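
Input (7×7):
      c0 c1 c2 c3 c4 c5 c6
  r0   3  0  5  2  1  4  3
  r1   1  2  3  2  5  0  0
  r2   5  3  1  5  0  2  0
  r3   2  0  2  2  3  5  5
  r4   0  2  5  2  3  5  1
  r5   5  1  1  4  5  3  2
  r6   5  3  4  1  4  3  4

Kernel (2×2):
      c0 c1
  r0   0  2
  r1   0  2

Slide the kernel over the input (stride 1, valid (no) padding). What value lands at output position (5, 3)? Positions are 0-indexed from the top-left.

18

The receptive field on the input at this output position is [4 5 / 1 4]. Elementwise product with the kernel and sum: 5·2 + 4·2.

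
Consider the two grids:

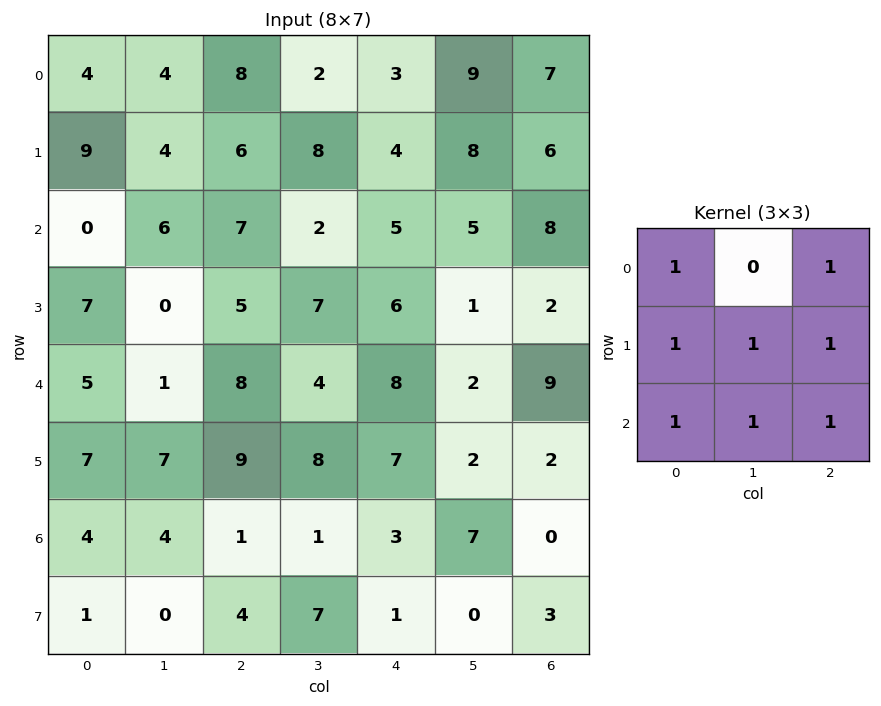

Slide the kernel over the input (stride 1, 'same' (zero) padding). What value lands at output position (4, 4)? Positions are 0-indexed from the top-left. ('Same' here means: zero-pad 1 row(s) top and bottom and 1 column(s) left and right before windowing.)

The receptive field on the zero-padded input at this output position is [7 6 1 / 4 8 2 / 8 7 2]. Elementwise product with the kernel and sum: 7·1 + 1·1 + 4·1 + 8·1 + 2·1 + 8·1 + 7·1 + 2·1.

39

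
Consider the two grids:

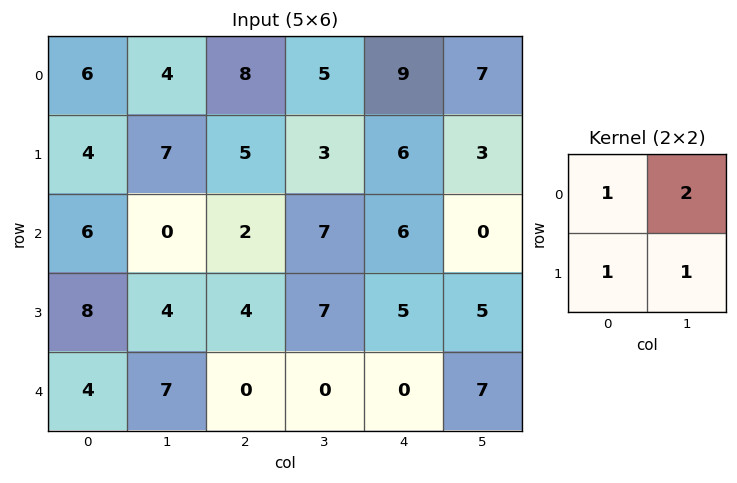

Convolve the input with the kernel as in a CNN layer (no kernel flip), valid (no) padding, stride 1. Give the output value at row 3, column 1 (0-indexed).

19

The receptive field on the input at this output position is [4 4 / 7 0]. Elementwise product with the kernel and sum: 4·1 + 4·2 + 7·1 + 0·1.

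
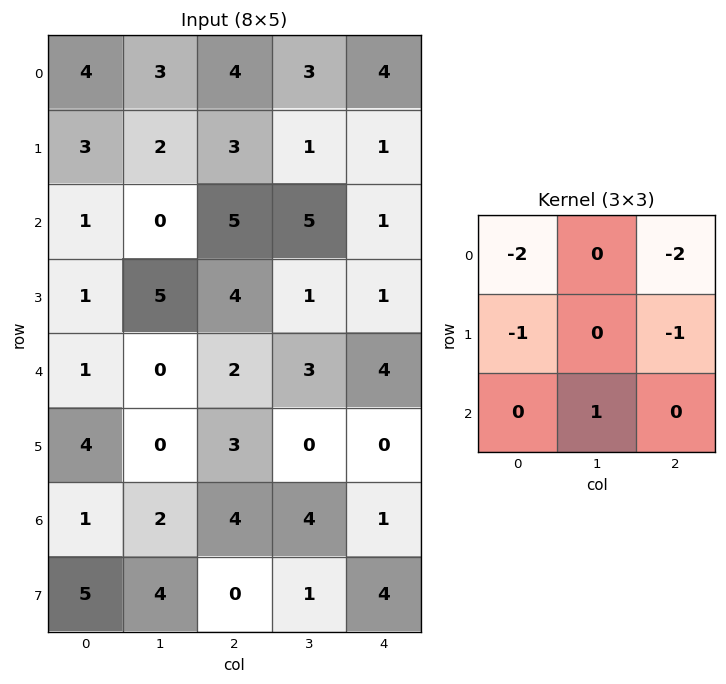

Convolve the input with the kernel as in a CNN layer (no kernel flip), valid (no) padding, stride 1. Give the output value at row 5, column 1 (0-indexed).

-6

The receptive field on the input at this output position is [0 3 0 / 2 4 4 / 4 0 1]. Elementwise product with the kernel and sum: 0·-2 + 0·-2 + 2·-1 + 4·-1 + 0·1.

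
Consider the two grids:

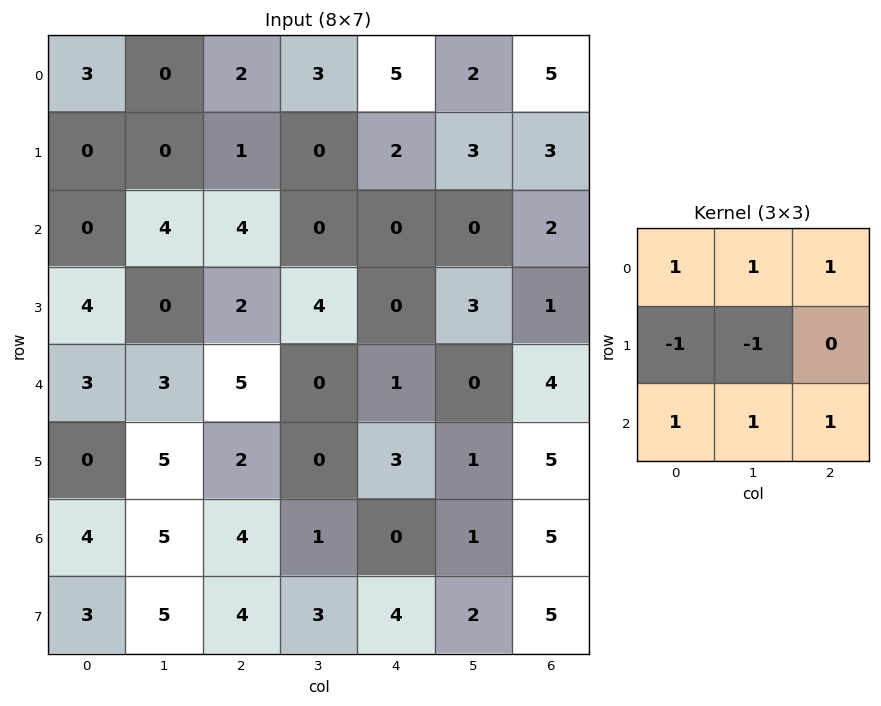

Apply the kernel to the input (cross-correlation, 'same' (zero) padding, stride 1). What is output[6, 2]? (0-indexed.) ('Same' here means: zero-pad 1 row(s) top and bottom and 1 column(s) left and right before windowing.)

10

The receptive field on the zero-padded input at this output position is [5 2 0 / 5 4 1 / 5 4 3]. Elementwise product with the kernel and sum: 5·1 + 2·1 + 0·1 + 5·-1 + 4·-1 + 5·1 + 4·1 + 3·1.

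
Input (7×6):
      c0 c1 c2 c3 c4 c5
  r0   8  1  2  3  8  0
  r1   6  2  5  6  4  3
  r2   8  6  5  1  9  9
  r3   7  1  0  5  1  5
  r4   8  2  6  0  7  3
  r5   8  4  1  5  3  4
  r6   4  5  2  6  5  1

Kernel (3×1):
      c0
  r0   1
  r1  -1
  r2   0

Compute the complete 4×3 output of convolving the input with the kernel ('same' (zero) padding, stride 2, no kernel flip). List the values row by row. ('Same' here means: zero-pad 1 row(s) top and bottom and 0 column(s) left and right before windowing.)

Output[0,0]: The receptive field on the zero-padded input at this output position is [0 / 8 / 6]. Elementwise product with the kernel and sum: 0·1 + 8·-1.
Output[0,1]: The receptive field on the zero-padded input at this output position is [0 / 2 / 5]. Elementwise product with the kernel and sum: 0·1 + 2·-1.

-8 -2 -8
-2 0 -5
-1 -6 -6
4 -1 -2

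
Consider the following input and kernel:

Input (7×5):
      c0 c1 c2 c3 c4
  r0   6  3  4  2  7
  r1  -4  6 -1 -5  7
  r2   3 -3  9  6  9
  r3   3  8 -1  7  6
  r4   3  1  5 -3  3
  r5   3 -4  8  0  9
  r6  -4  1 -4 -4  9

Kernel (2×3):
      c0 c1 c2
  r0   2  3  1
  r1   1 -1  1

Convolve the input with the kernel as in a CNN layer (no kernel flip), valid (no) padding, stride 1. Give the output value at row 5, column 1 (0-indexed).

The receptive field on the input at this output position is [-4 8 0 / 1 -4 -4]. Elementwise product with the kernel and sum: -4·2 + 8·3 + 0·1 + 1·1 + -4·-1 + -4·1.

17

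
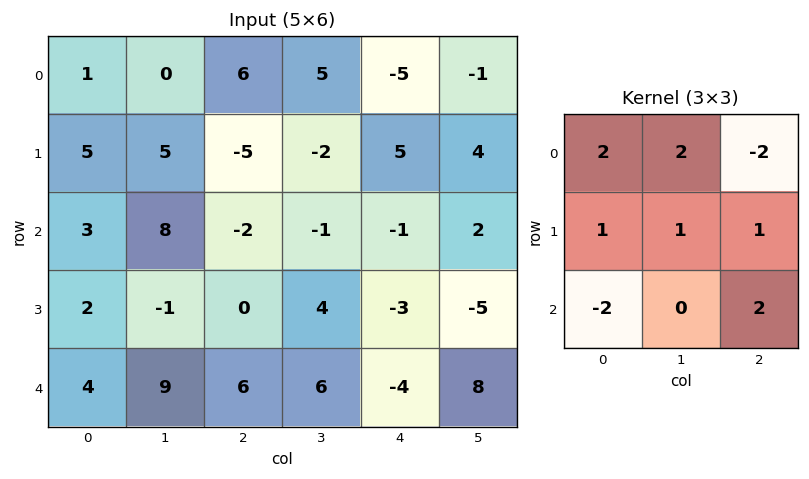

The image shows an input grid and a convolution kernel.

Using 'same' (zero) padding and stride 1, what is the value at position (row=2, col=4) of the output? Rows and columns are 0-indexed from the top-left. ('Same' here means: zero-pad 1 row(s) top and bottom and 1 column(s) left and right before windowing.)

The receptive field on the zero-padded input at this output position is [-2 5 4 / -1 -1 2 / 4 -3 -5]. Elementwise product with the kernel and sum: -2·2 + 5·2 + 4·-2 + -1·1 + -1·1 + 2·1 + 4·-2 + -5·2.

-20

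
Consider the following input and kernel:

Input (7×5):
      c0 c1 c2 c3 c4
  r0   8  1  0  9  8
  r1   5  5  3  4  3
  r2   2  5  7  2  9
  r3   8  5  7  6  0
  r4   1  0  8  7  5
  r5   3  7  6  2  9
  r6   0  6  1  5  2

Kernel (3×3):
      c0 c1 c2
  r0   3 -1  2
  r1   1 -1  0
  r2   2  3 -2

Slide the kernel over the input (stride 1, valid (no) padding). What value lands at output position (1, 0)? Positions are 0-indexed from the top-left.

30

The receptive field on the input at this output position is [5 5 3 / 2 5 7 / 8 5 7]. Elementwise product with the kernel and sum: 5·3 + 5·-1 + 3·2 + 2·1 + 5·-1 + 8·2 + 5·3 + 7·-2.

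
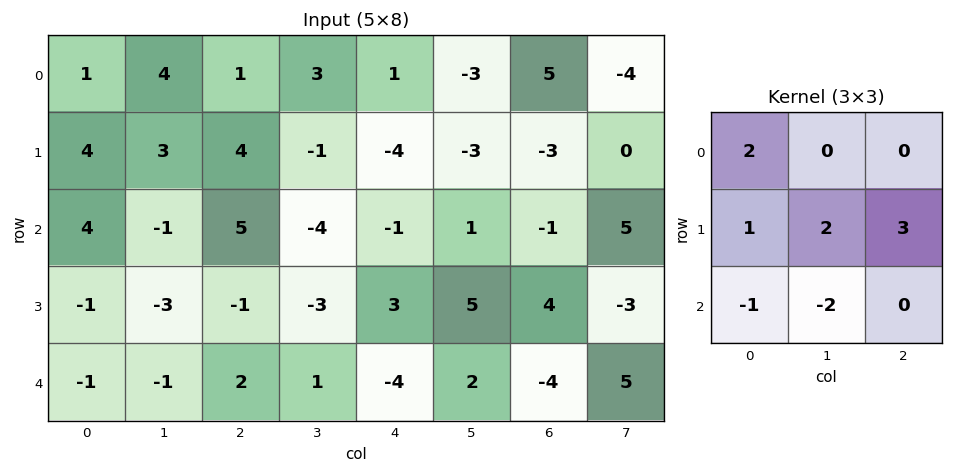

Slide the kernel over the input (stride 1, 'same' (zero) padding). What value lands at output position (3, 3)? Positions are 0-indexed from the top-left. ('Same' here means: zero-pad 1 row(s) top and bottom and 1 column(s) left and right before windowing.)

8

The receptive field on the zero-padded input at this output position is [5 -4 -1 / -1 -3 3 / 2 1 -4]. Elementwise product with the kernel and sum: 5·2 + -1·1 + -3·2 + 3·3 + 2·-1 + 1·-2.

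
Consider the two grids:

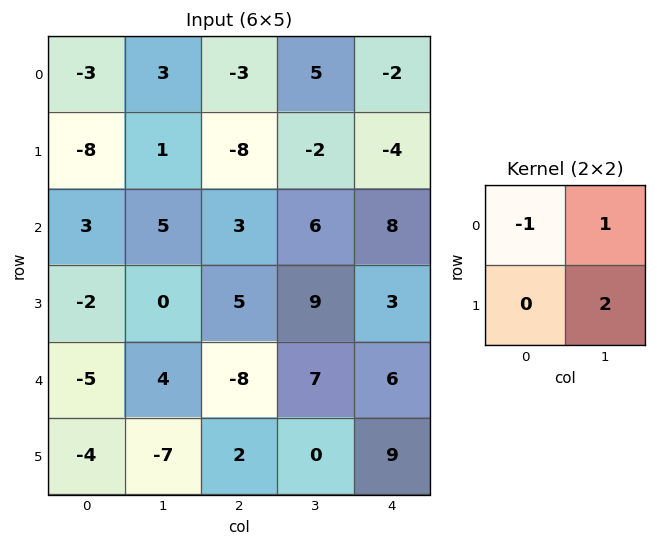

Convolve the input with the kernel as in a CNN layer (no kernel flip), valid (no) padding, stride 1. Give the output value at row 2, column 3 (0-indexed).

8

The receptive field on the input at this output position is [6 8 / 9 3]. Elementwise product with the kernel and sum: 6·-1 + 8·1 + 3·2.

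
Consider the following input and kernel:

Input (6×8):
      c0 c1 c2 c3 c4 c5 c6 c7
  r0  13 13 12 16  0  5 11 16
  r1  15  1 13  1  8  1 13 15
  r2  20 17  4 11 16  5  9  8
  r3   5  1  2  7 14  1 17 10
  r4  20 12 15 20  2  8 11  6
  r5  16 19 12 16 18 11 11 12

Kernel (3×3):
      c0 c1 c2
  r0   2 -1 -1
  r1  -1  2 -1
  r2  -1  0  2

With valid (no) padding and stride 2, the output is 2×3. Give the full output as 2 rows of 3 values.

Output[0,0]: The receptive field on the input at this output position is [13 13 12 / 15 1 13 / 20 17 4]. Elementwise product with the kernel and sum: 13·2 + 13·-1 + 12·-1 + 15·-1 + 1·2 + 13·-1 + 20·-1 + 4·2.

-37 17 -33
24 -32 9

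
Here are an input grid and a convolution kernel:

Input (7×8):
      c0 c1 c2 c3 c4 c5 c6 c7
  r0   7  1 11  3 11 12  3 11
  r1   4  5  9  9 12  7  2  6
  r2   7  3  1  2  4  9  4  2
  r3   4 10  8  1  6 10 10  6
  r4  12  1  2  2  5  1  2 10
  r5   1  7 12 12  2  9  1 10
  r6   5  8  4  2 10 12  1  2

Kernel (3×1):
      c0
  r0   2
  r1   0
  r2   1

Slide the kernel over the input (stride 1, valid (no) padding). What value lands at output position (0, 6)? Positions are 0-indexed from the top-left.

The receptive field on the input at this output position is [3 / 2 / 4]. Elementwise product with the kernel and sum: 3·2 + 4·1.

10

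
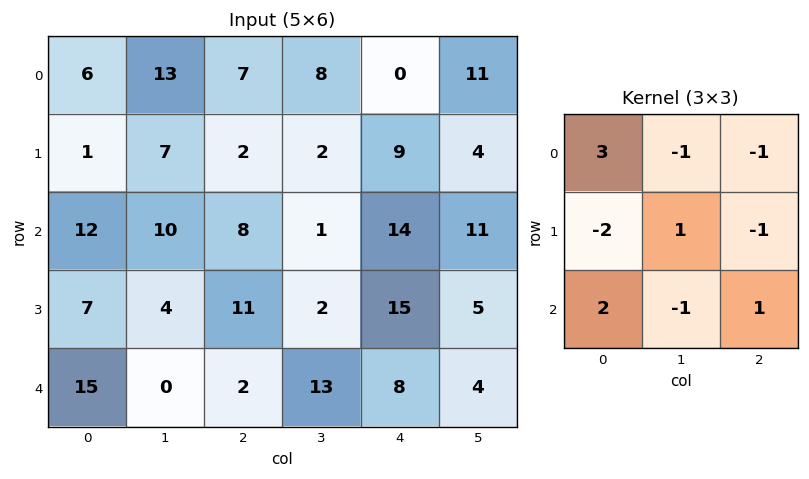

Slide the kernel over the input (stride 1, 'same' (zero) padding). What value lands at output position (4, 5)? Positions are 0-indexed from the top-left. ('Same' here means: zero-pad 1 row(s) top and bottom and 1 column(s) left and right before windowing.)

The receptive field on the zero-padded input at this output position is [15 5 0 / 8 4 0 / 0 0 0]. Elementwise product with the kernel and sum: 15·3 + 5·-1 + 0·-1 + 8·-2 + 4·1 + 0·-1 + 0·2 + 0·-1 + 0·1.

28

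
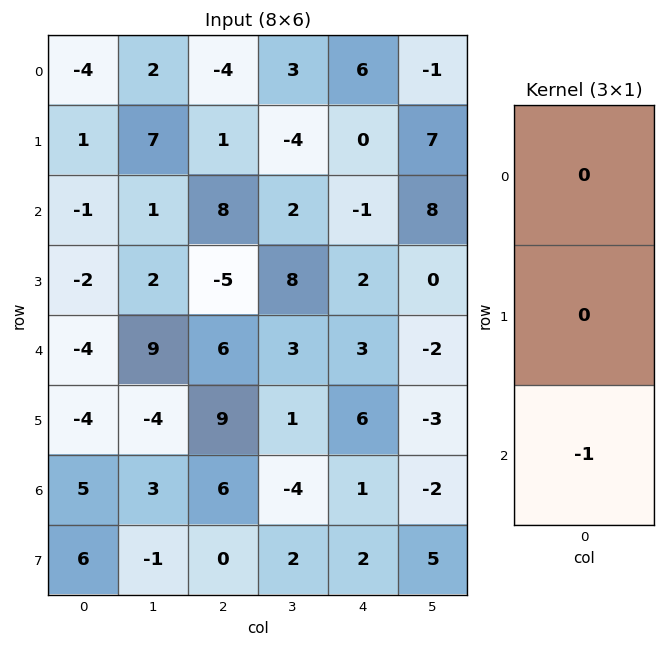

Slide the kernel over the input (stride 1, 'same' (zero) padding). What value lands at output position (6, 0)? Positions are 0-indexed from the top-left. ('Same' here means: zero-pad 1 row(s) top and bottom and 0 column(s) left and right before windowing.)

The receptive field on the zero-padded input at this output position is [-4 / 5 / 6]. Elementwise product with the kernel and sum: 6·-1.

-6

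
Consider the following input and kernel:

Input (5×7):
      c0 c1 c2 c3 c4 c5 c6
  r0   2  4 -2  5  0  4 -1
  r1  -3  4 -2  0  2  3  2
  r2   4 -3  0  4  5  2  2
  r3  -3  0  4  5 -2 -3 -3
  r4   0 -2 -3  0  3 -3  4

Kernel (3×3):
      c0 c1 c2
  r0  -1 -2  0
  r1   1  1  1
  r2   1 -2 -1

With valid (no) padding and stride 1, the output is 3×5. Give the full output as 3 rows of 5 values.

-1 -5 -21 -8 -2
-11 -12 7 19 8
10 16 -7 -17 -12

Output[0,0]: The receptive field on the input at this output position is [2 4 -2 / -3 4 -2 / 4 -3 0]. Elementwise product with the kernel and sum: 2·-1 + 4·-2 + -3·1 + 4·1 + -2·1 + 4·1 + -3·-2 + 0·-1.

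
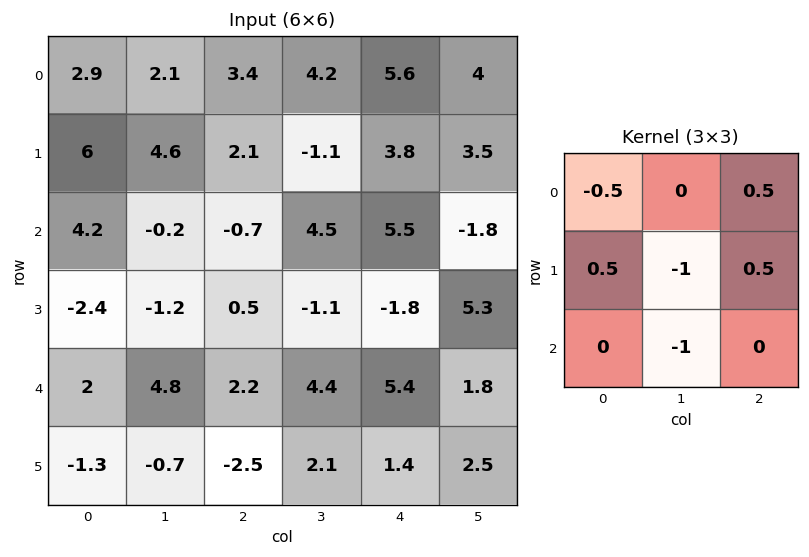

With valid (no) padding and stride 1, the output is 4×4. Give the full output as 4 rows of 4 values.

-0.1 1.4 0.65 -8.2
1.2 -0.5 -0.15 -0.05
-7 -1.5 -0.85 -4.65
-0.55 4.95 -3.85 -0.5

Output[0,0]: The receptive field on the input at this output position is [2.9 2.1 3.4 / 6 4.6 2.1 / 4.2 -0.2 -0.7]. Elementwise product with the kernel and sum: 2.9·-0.5 + 3.4·0.5 + 6·0.5 + 4.6·-1 + 2.1·0.5 + -0.2·-1.
Output[0,1]: The receptive field on the input at this output position is [2.1 3.4 4.2 / 4.6 2.1 -1.1 / -0.2 -0.7 4.5]. Elementwise product with the kernel and sum: 2.1·-0.5 + 4.2·0.5 + 4.6·0.5 + 2.1·-1 + -1.1·0.5 + -0.7·-1.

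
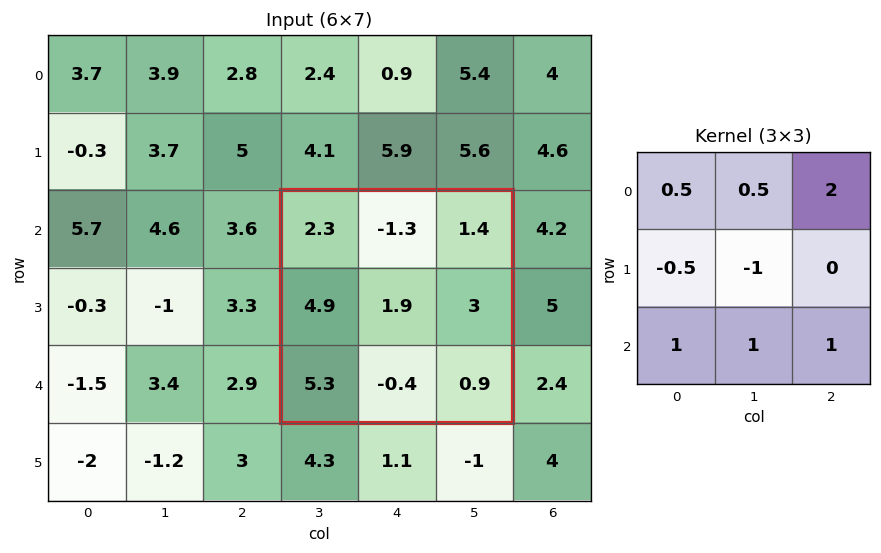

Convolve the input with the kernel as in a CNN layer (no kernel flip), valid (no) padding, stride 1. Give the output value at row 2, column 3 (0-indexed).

4.75

The receptive field on the input at this output position is [2.3 -1.3 1.4 / 4.9 1.9 3 / 5.3 -0.4 0.9]. Elementwise product with the kernel and sum: 2.3·0.5 + -1.3·0.5 + 1.4·2 + 4.9·-0.5 + 1.9·-1 + 5.3·1 + -0.4·1 + 0.9·1.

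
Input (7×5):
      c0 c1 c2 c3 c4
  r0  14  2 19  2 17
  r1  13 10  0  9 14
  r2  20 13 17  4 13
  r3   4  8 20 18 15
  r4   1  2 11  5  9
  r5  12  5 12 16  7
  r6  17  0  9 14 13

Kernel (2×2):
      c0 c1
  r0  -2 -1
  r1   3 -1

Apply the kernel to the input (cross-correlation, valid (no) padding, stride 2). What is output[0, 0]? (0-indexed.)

The receptive field on the input at this output position is [14 2 / 13 10]. Elementwise product with the kernel and sum: 14·-2 + 2·-1 + 13·3 + 10·-1.

-1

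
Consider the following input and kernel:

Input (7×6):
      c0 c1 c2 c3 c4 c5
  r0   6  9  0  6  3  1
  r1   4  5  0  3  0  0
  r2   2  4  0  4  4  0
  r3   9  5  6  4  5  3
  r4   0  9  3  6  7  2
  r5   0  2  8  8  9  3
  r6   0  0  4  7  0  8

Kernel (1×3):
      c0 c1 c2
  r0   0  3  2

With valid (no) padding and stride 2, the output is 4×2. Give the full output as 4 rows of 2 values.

Output[0,0]: The receptive field on the input at this output position is [6 9 0]. Elementwise product with the kernel and sum: 9·3 + 0·2.

27 24
12 20
33 32
8 21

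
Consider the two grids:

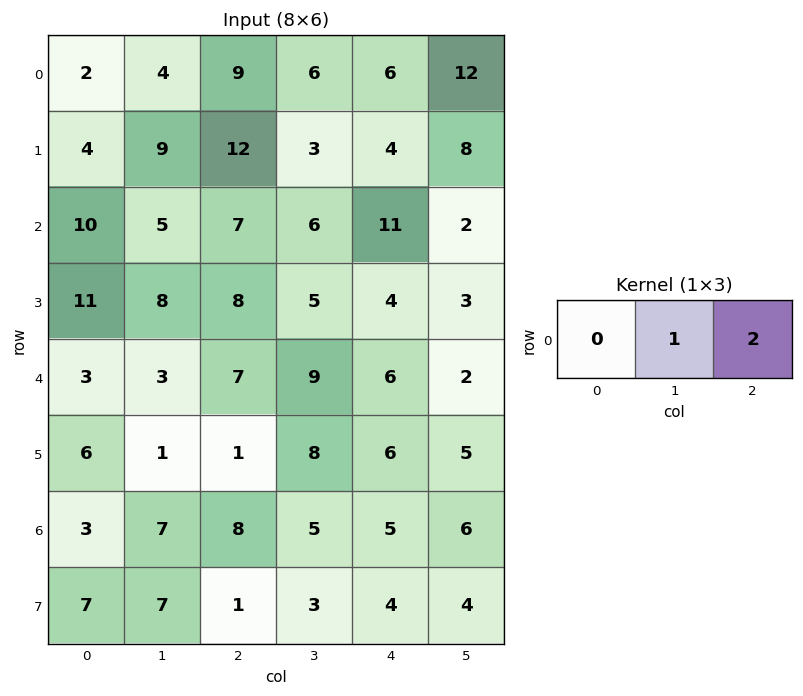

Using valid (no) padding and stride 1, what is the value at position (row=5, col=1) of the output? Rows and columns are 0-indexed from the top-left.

17

The receptive field on the input at this output position is [1 1 8]. Elementwise product with the kernel and sum: 1·1 + 8·2.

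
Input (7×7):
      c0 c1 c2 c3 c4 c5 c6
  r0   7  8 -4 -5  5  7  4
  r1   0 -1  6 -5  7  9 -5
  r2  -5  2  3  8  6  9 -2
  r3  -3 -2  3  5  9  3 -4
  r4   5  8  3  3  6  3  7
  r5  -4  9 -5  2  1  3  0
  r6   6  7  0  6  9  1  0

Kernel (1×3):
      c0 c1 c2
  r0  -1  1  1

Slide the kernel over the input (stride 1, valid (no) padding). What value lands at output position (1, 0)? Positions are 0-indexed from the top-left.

5

The receptive field on the input at this output position is [0 -1 6]. Elementwise product with the kernel and sum: 0·-1 + -1·1 + 6·1.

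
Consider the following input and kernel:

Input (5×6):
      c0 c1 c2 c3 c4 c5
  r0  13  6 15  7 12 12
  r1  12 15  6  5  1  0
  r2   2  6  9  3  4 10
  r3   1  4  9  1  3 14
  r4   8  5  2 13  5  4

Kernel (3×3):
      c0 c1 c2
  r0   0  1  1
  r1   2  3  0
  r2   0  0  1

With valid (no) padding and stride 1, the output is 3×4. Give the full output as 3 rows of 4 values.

Output[0,0]: The receptive field on the input at this output position is [13 6 15 / 12 15 6 / 2 6 9]. Elementwise product with the kernel and sum: 6·1 + 15·1 + 12·2 + 15·3 + 9·1.

99 73 50 47
52 51 36 33
31 60 33 29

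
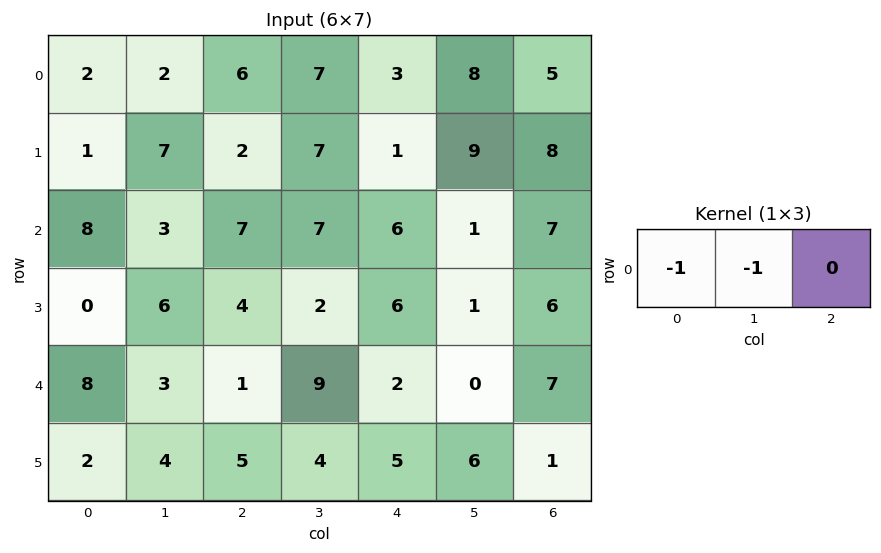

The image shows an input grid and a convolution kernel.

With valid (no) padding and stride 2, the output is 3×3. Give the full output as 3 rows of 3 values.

-4 -13 -11
-11 -14 -7
-11 -10 -2

Output[0,0]: The receptive field on the input at this output position is [2 2 6]. Elementwise product with the kernel and sum: 2·-1 + 2·-1.
Output[0,1]: The receptive field on the input at this output position is [6 7 3]. Elementwise product with the kernel and sum: 6·-1 + 7·-1.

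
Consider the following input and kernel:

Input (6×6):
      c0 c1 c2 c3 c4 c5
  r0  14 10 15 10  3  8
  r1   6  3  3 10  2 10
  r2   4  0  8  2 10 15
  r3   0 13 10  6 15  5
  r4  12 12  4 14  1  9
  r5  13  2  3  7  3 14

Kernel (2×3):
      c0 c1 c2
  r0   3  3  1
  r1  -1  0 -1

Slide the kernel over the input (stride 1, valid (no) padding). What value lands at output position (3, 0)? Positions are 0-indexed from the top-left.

33

The receptive field on the input at this output position is [0 13 10 / 12 12 4]. Elementwise product with the kernel and sum: 0·3 + 13·3 + 10·1 + 12·-1 + 4·-1.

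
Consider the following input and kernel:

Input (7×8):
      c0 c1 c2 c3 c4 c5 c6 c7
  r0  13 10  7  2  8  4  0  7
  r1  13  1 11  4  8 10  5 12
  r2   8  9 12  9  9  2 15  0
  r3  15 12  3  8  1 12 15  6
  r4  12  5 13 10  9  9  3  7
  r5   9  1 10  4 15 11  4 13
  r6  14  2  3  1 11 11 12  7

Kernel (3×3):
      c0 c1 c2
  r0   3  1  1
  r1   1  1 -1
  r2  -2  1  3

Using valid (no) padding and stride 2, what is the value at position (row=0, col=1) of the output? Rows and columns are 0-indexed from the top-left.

The receptive field on the input at this output position is [7 2 8 / 11 4 8 / 12 9 9]. Elementwise product with the kernel and sum: 7·3 + 2·1 + 8·1 + 11·1 + 4·1 + 8·-1 + 12·-2 + 9·1 + 9·3.

50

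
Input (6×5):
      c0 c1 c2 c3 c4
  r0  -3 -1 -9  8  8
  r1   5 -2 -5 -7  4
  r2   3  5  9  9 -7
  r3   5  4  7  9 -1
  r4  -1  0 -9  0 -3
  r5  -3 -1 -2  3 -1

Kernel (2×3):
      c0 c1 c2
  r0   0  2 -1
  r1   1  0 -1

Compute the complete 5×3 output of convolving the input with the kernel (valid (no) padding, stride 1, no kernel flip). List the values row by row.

Output[0,0]: The receptive field on the input at this output position is [-3 -1 -9 / 5 -2 -5]. Elementwise product with the kernel and sum: -1·2 + -9·-1 + 5·1 + -5·-1.
Output[0,1]: The receptive field on the input at this output position is [-1 -9 8 / -2 -5 -7]. Elementwise product with the kernel and sum: -9·2 + 8·-1 + -2·1 + -7·-1.

17 -21 -1
-5 -7 -2
-1 4 33
9 5 13
8 -22 2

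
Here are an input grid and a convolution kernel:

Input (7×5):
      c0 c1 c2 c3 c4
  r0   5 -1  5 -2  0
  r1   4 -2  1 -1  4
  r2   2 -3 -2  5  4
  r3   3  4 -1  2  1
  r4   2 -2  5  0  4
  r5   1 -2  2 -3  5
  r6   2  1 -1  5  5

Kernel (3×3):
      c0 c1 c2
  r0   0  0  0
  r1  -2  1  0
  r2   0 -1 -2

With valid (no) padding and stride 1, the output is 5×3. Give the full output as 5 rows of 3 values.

Output[0,0]: The receptive field on the input at this output position is [5 -1 5 / 4 -2 1 / 2 -3 -2]. Elementwise product with the kernel and sum: 4·-2 + -2·1 + -3·-1 + -2·-2.
Output[0,1]: The receptive field on the input at this output position is [-1 5 -2 / -2 1 -1 / -3 -2 5]. Elementwise product with the kernel and sum: -2·-2 + 1·1 + -2·-1 + 5·-2.

-3 -3 -16
-9 1 5
-10 -14 -4
-8 13 -17
-3 -3 -22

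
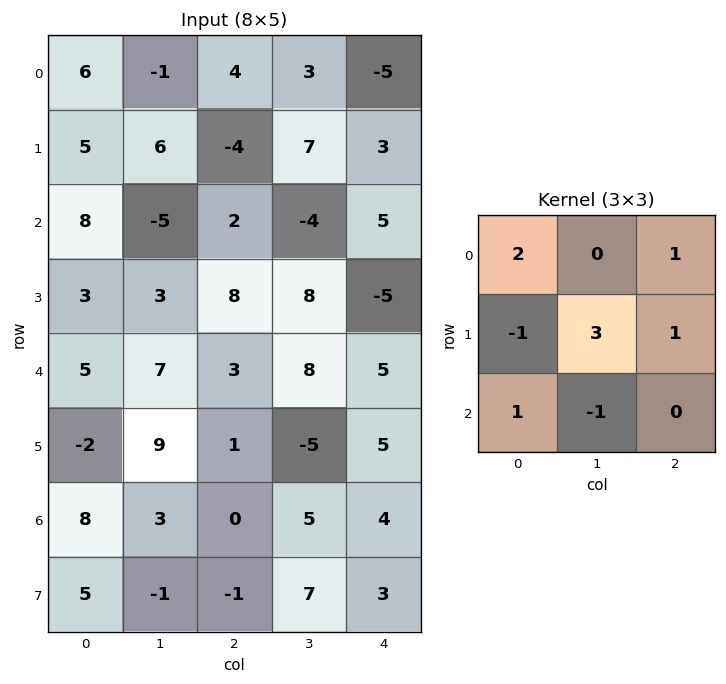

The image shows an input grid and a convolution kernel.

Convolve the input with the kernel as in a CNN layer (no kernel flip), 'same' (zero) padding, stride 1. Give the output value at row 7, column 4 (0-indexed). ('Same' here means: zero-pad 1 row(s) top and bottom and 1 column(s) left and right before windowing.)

12

The receptive field on the zero-padded input at this output position is [5 4 0 / 7 3 0 / 0 0 0]. Elementwise product with the kernel and sum: 5·2 + 0·1 + 7·-1 + 3·3 + 0·1 + 0·1 + 0·-1.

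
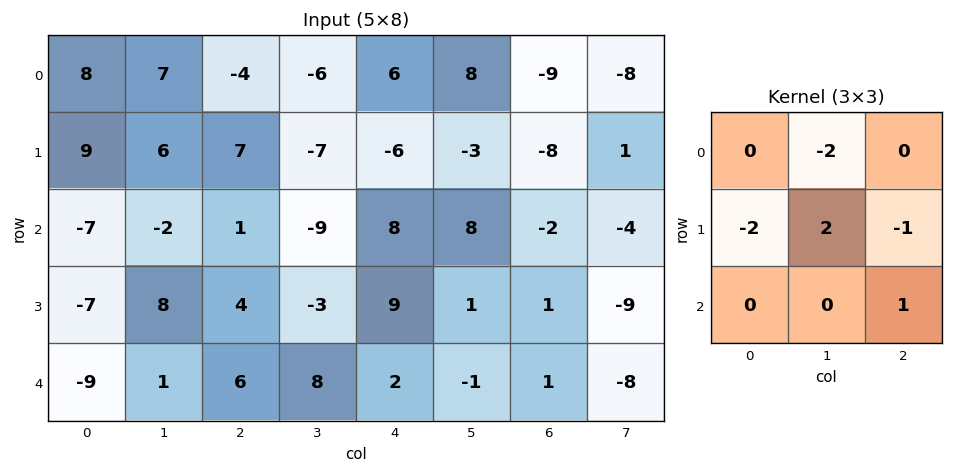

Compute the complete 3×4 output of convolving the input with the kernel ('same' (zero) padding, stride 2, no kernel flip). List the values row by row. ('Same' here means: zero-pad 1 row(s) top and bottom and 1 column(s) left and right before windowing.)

Output[0,0]: The receptive field on the zero-padded input at this output position is [0 0 0 / 0 8 7 / 0 9 6]. Elementwise product with the kernel and sum: 0·-2 + 0·-2 + 8·2 + 7·-1 + 6·1.
Output[0,1]: The receptive field on the zero-padded input at this output position is [0 0 0 / 7 -4 -6 / 6 7 -7]. Elementwise product with the kernel and sum: 0·-2 + 7·-2 + -4·2 + -6·-1 + -7·1.

15 -23 13 -25
-22 -2 39 -9
-5 -6 -29 10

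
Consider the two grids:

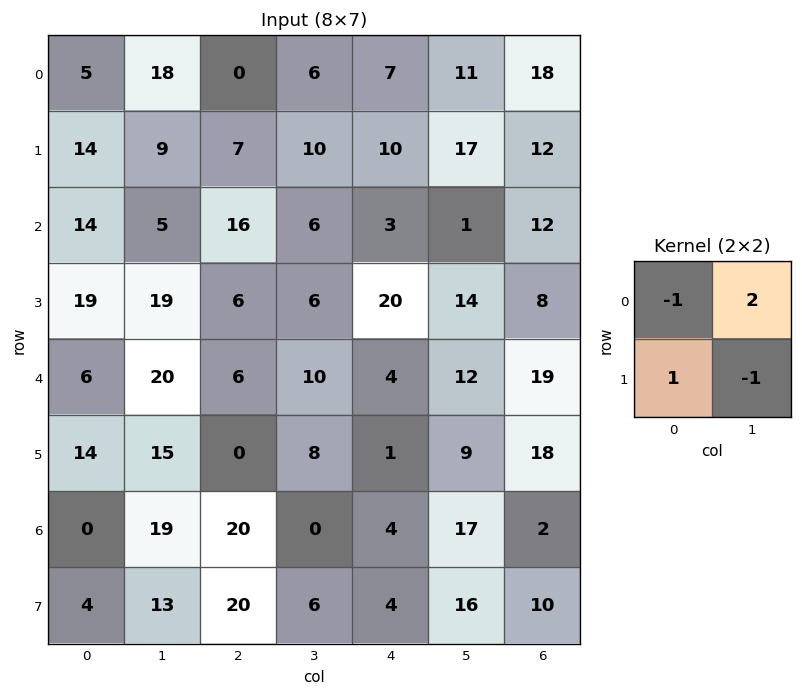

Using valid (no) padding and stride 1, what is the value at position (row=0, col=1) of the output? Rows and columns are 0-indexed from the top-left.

-16

The receptive field on the input at this output position is [18 0 / 9 7]. Elementwise product with the kernel and sum: 18·-1 + 0·2 + 9·1 + 7·-1.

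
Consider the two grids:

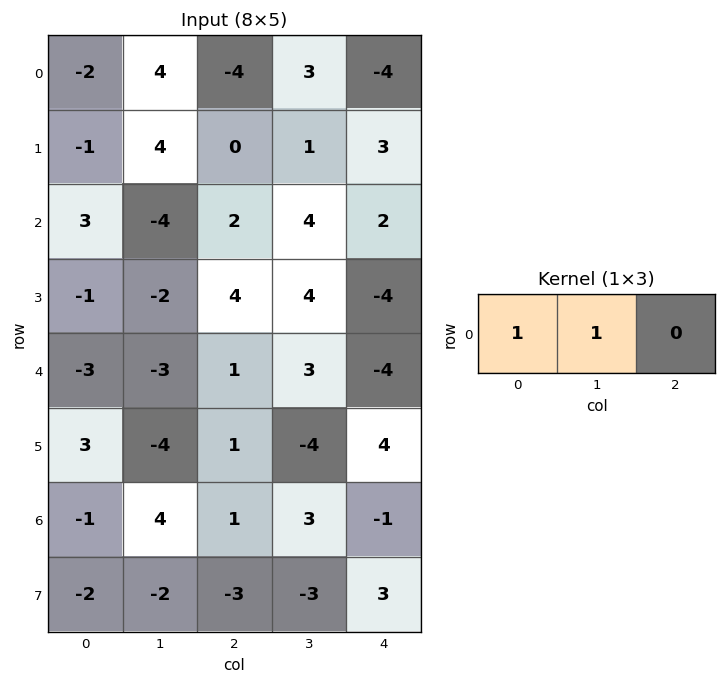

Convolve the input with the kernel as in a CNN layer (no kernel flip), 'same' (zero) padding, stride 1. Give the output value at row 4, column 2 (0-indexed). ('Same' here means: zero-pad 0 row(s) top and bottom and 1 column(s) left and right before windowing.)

-2

The receptive field on the zero-padded input at this output position is [-3 1 3]. Elementwise product with the kernel and sum: -3·1 + 1·1.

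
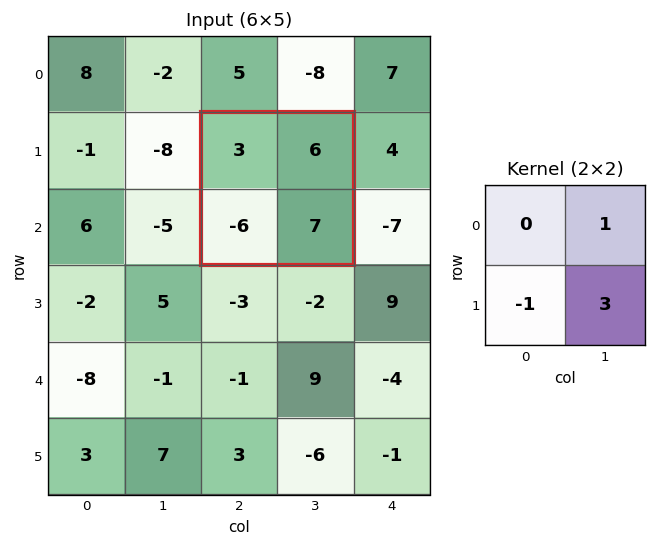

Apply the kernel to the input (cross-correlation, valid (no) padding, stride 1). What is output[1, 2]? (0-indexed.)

The receptive field on the input at this output position is [3 6 / -6 7]. Elementwise product with the kernel and sum: 6·1 + -6·-1 + 7·3.

33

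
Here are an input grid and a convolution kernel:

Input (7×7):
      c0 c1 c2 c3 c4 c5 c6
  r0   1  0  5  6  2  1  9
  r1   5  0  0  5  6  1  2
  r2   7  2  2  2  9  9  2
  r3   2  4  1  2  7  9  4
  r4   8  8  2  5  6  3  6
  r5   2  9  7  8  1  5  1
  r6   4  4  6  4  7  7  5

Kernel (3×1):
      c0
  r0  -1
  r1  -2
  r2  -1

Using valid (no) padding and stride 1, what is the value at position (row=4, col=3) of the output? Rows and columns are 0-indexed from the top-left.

The receptive field on the input at this output position is [5 / 8 / 4]. Elementwise product with the kernel and sum: 5·-1 + 8·-2 + 4·-1.

-25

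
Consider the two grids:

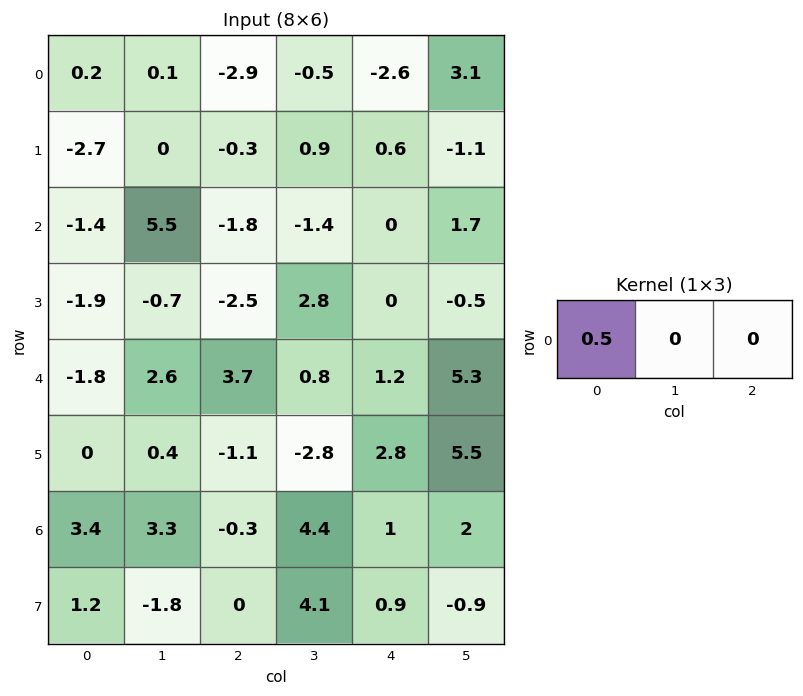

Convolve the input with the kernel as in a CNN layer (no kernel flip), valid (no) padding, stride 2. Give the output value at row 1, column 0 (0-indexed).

-0.7

The receptive field on the input at this output position is [-1.4 5.5 -1.8]. Elementwise product with the kernel and sum: -1.4·0.5.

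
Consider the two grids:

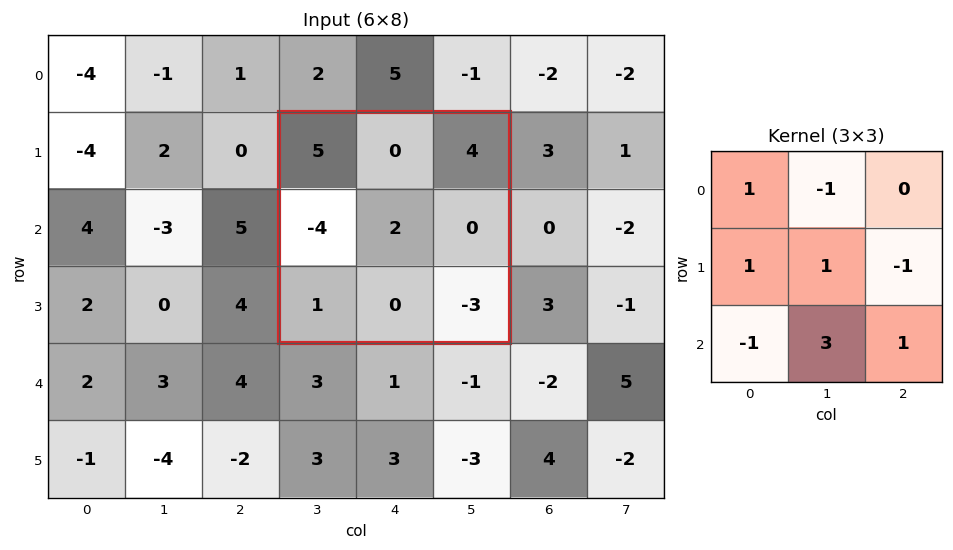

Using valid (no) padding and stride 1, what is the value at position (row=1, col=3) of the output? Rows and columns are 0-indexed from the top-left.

The receptive field on the input at this output position is [5 0 4 / -4 2 0 / 1 0 -3]. Elementwise product with the kernel and sum: 5·1 + 0·-1 + -4·1 + 2·1 + 0·-1 + 1·-1 + 0·3 + -3·1.

-1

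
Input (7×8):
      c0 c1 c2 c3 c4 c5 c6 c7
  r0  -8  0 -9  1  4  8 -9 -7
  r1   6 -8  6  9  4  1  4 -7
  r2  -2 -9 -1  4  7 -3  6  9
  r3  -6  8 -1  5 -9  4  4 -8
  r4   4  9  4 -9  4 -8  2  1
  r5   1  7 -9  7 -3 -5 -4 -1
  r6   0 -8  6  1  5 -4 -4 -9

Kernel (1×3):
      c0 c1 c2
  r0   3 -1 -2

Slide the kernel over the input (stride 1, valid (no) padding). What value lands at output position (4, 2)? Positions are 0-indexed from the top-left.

The receptive field on the input at this output position is [4 -9 4]. Elementwise product with the kernel and sum: 4·3 + -9·-1 + 4·-2.

13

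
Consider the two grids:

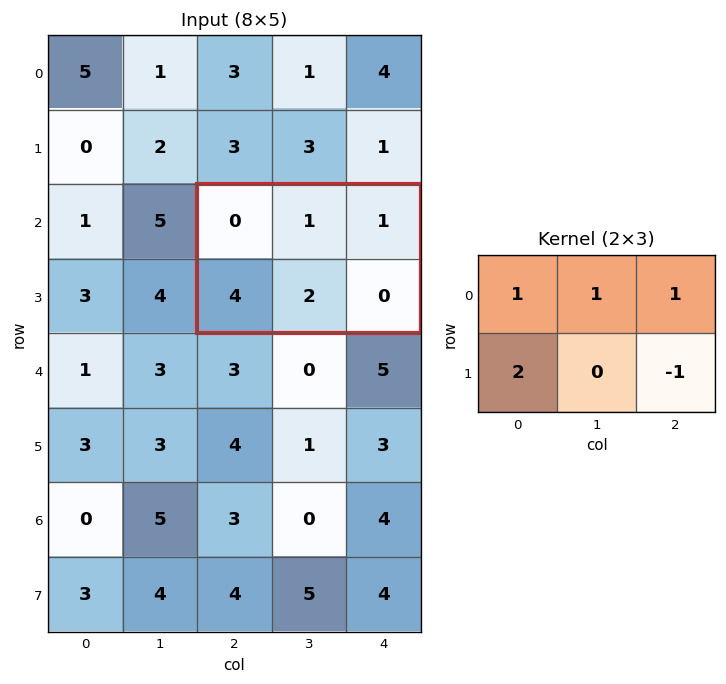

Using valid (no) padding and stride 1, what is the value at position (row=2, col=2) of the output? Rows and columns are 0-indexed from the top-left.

10

The receptive field on the input at this output position is [0 1 1 / 4 2 0]. Elementwise product with the kernel and sum: 0·1 + 1·1 + 1·1 + 4·2 + 0·-1.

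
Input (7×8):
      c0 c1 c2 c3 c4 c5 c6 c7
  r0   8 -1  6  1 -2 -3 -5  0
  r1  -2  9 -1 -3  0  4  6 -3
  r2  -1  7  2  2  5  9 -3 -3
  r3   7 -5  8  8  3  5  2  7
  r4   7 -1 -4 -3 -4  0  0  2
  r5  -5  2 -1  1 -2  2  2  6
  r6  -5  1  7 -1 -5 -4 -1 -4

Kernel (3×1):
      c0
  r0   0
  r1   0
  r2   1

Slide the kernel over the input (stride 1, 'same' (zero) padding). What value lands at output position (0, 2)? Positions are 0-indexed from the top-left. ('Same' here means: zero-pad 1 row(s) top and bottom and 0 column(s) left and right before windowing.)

The receptive field on the zero-padded input at this output position is [0 / 6 / -1]. Elementwise product with the kernel and sum: -1·1.

-1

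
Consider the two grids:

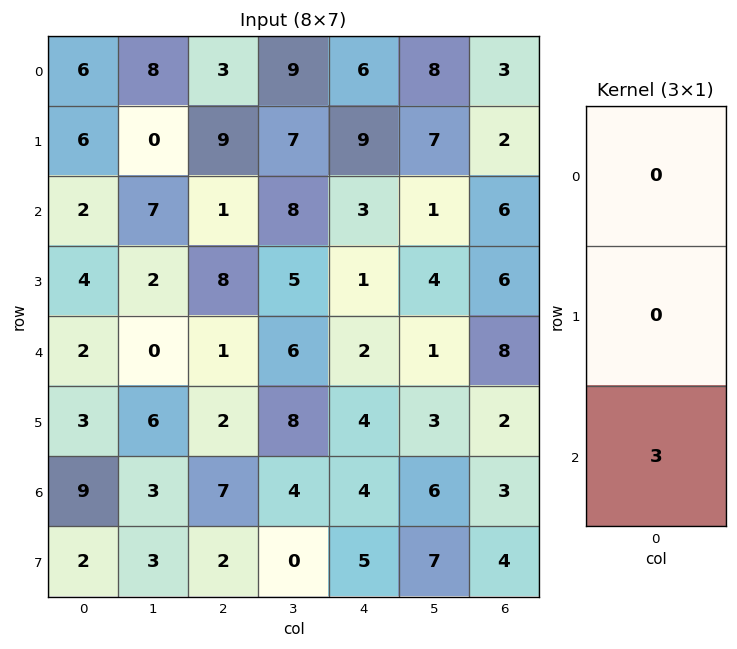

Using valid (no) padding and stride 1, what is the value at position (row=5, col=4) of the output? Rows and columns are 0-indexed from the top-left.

The receptive field on the input at this output position is [4 / 4 / 5]. Elementwise product with the kernel and sum: 5·3.

15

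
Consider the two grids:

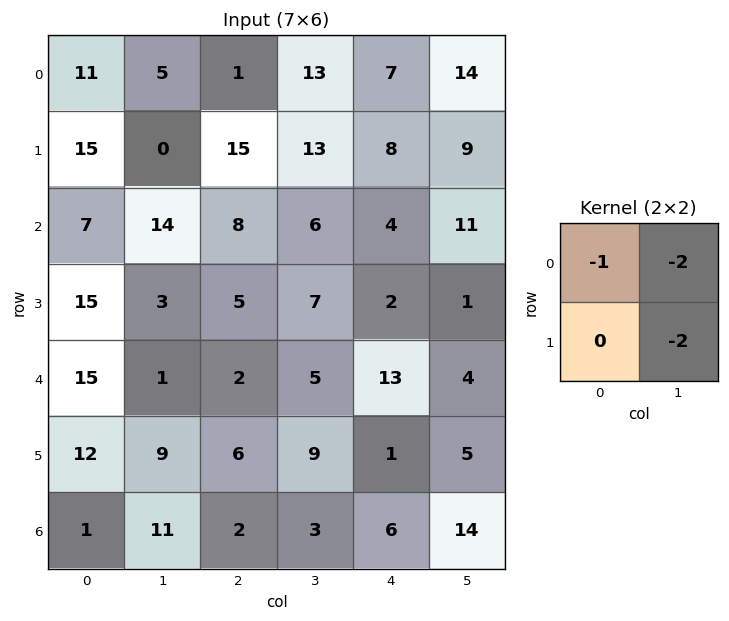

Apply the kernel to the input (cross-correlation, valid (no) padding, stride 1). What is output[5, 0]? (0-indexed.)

The receptive field on the input at this output position is [12 9 / 1 11]. Elementwise product with the kernel and sum: 12·-1 + 9·-2 + 11·-2.

-52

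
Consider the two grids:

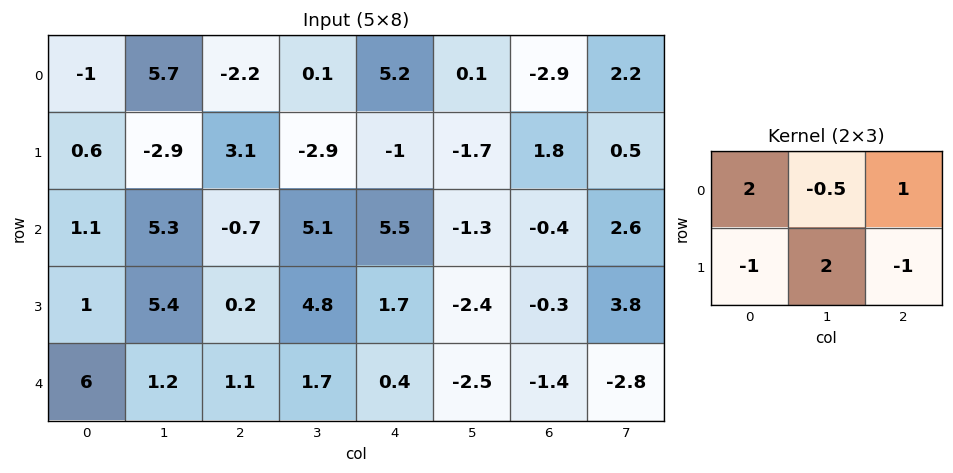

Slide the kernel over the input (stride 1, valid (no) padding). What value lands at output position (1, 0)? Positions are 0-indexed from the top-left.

15.95

The receptive field on the input at this output position is [0.6 -2.9 3.1 / 1.1 5.3 -0.7]. Elementwise product with the kernel and sum: 0.6·2 + -2.9·-0.5 + 3.1·1 + 1.1·-1 + 5.3·2 + -0.7·-1.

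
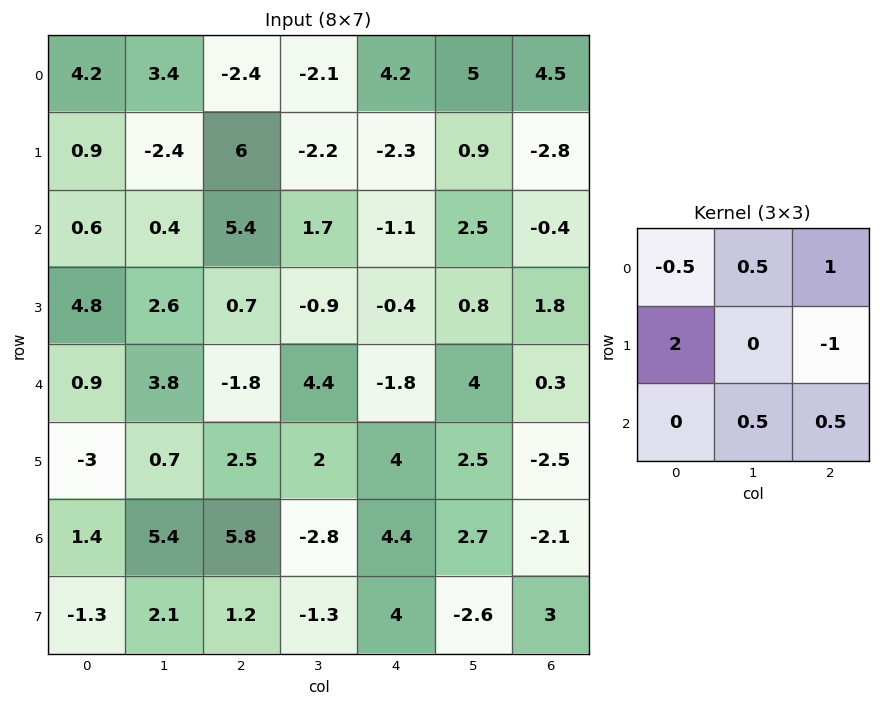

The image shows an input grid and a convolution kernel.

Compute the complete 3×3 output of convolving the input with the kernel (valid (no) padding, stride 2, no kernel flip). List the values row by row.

Output[0,0]: The receptive field on the input at this output position is [4.2 3.4 -2.4 / 0.9 -2.4 6 / 0.6 0.4 5.4]. Elementwise product with the kernel and sum: 4.2·-0.5 + 3.4·0.5 + -2.4·1 + 0.9·2 + 6·-1 + 0.4·0.5 + 5.4·0.5.
Output[0,1]: The receptive field on the input at this output position is [-2.4 -2.1 4.2 / 6 -2.2 -2.3 / 5.4 1.7 -1.1]. Elementwise product with the kernel and sum: -2.4·-0.5 + -2.1·0.5 + 4.2·1 + 6·2 + -2.3·-1 + 1.7·0.5 + -1.1·0.5.

-4.1 18.95 4.15
15.2 0.15 0.95
-3.25 3.1 14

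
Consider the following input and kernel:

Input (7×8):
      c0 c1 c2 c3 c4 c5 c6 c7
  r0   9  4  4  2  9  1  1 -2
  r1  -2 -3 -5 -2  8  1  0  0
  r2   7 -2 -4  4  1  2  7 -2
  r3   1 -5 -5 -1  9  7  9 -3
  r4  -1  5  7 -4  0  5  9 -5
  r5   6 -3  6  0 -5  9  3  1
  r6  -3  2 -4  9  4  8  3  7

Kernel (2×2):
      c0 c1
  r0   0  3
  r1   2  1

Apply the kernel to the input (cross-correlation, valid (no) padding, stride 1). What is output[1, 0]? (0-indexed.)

The receptive field on the input at this output position is [-2 -3 / 7 -2]. Elementwise product with the kernel and sum: -3·3 + 7·2 + -2·1.

3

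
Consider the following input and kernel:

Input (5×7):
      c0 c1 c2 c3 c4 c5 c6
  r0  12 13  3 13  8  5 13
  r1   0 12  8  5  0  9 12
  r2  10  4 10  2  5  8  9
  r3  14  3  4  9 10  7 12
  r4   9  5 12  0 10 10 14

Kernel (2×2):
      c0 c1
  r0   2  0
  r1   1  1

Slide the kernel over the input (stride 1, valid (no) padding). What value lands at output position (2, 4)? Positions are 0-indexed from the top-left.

27

The receptive field on the input at this output position is [5 8 / 10 7]. Elementwise product with the kernel and sum: 5·2 + 10·1 + 7·1.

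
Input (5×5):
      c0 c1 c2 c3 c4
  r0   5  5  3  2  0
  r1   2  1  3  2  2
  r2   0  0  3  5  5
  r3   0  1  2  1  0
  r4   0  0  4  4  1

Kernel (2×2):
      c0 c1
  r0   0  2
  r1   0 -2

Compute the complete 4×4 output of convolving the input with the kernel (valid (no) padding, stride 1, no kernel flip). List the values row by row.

8 0 0 -4
2 0 -6 -6
-2 2 8 10
2 -4 -6 -2

Output[0,0]: The receptive field on the input at this output position is [5 5 / 2 1]. Elementwise product with the kernel and sum: 5·2 + 1·-2.
Output[0,1]: The receptive field on the input at this output position is [5 3 / 1 3]. Elementwise product with the kernel and sum: 3·2 + 3·-2.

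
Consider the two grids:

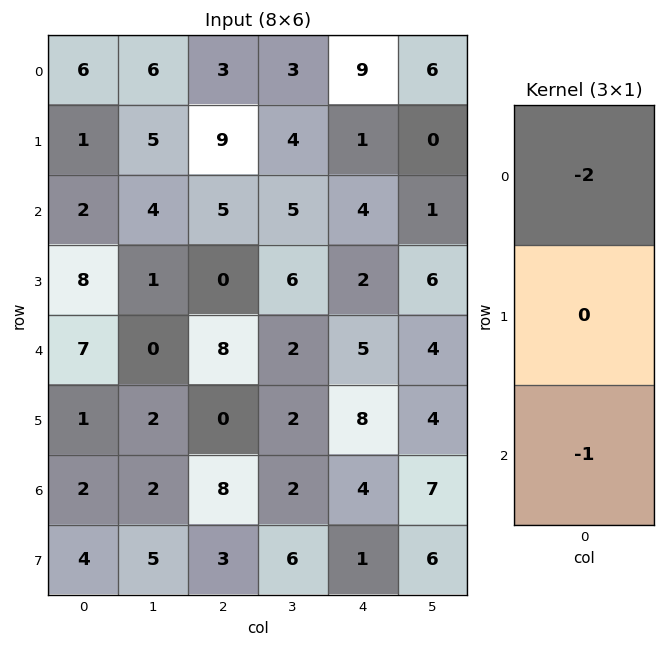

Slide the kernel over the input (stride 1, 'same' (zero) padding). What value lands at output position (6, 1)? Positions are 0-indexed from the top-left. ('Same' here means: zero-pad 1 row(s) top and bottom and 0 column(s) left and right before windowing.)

-9

The receptive field on the zero-padded input at this output position is [2 / 2 / 5]. Elementwise product with the kernel and sum: 2·-2 + 5·-1.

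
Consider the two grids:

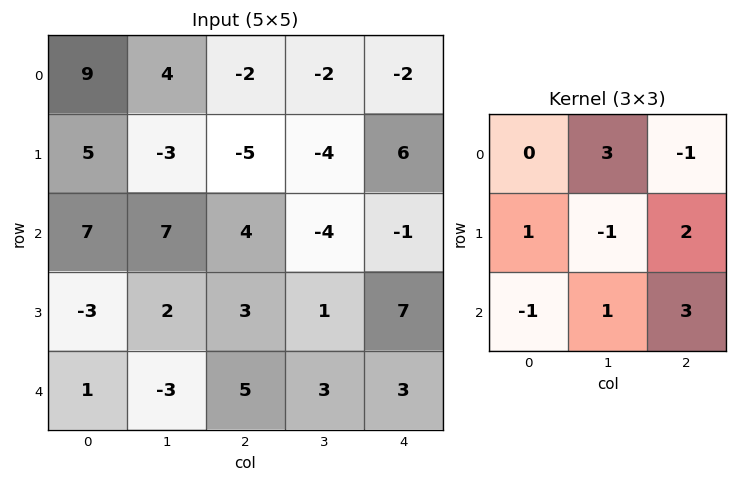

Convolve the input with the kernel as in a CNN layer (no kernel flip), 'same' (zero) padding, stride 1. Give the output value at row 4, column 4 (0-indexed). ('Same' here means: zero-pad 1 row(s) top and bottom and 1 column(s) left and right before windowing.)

The receptive field on the zero-padded input at this output position is [1 7 0 / 3 3 0 / 0 0 0]. Elementwise product with the kernel and sum: 7·3 + 0·-1 + 3·1 + 3·-1 + 0·2 + 0·-1 + 0·1 + 0·3.

21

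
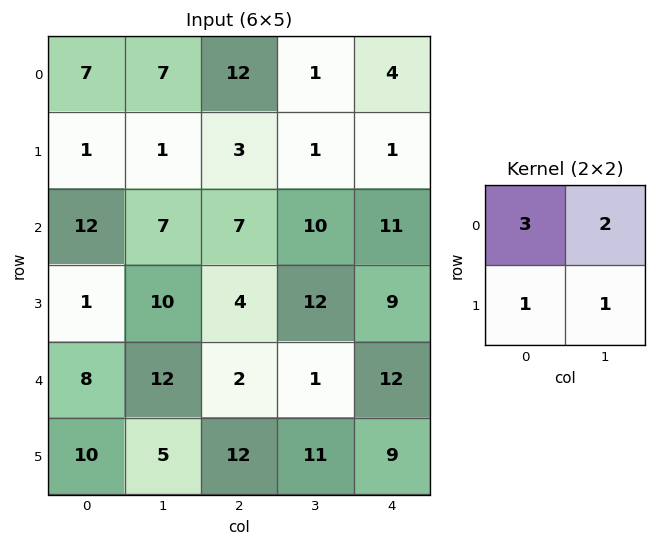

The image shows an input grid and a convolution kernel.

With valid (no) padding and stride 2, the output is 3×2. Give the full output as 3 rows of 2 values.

37 42
61 57
63 31

Output[0,0]: The receptive field on the input at this output position is [7 7 / 1 1]. Elementwise product with the kernel and sum: 7·3 + 7·2 + 1·1 + 1·1.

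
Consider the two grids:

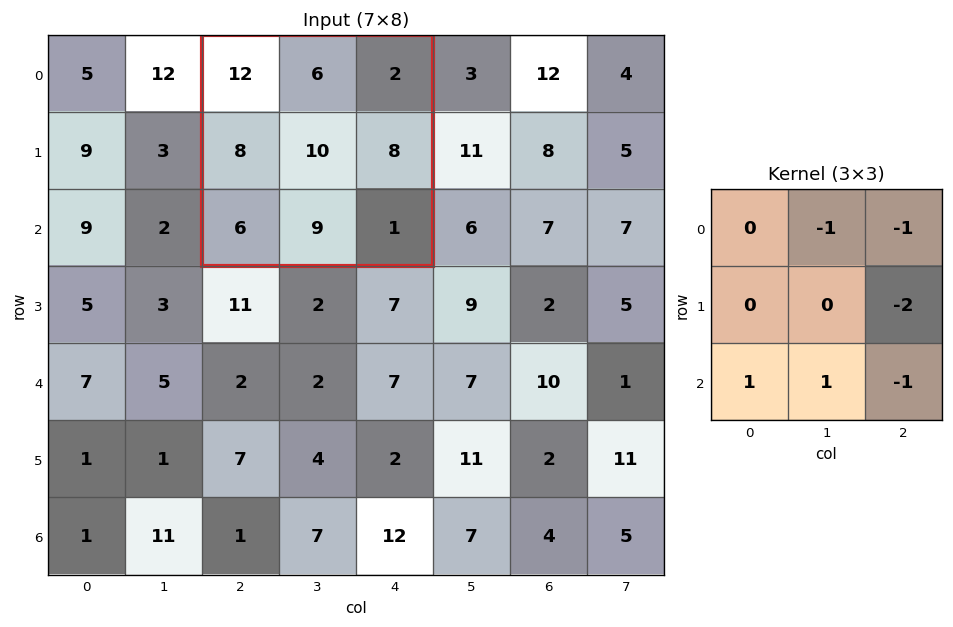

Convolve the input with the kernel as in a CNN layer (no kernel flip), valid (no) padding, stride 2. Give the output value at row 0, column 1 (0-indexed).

-10

The receptive field on the input at this output position is [12 6 2 / 8 10 8 / 6 9 1]. Elementwise product with the kernel and sum: 6·-1 + 2·-1 + 8·-2 + 6·1 + 9·1 + 1·-1.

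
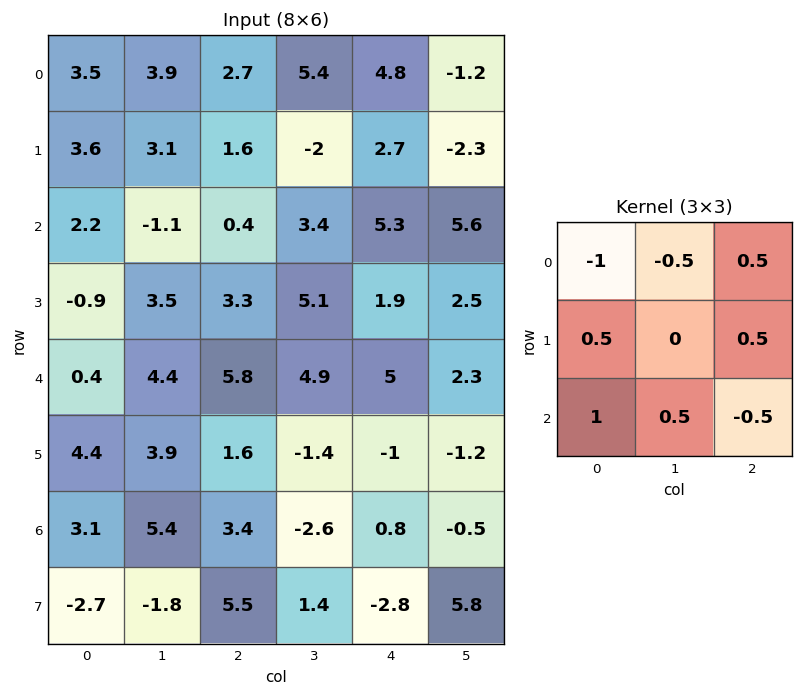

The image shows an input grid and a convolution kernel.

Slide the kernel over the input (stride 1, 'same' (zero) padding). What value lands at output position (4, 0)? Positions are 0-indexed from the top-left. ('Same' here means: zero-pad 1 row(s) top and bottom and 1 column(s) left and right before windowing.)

4.65

The receptive field on the zero-padded input at this output position is [0 -0.9 3.5 / 0 0.4 4.4 / 0 4.4 3.9]. Elementwise product with the kernel and sum: 0·-1 + -0.9·-0.5 + 3.5·0.5 + 0·0.5 + 4.4·0.5 + 0·1 + 4.4·0.5 + 3.9·-0.5.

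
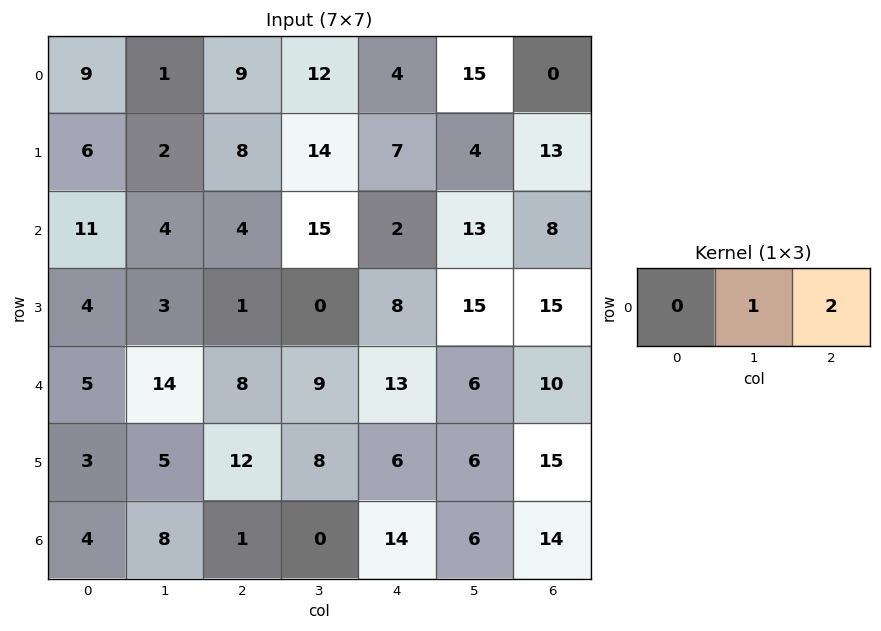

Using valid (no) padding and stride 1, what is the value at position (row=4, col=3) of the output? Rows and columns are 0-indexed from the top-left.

25

The receptive field on the input at this output position is [9 13 6]. Elementwise product with the kernel and sum: 13·1 + 6·2.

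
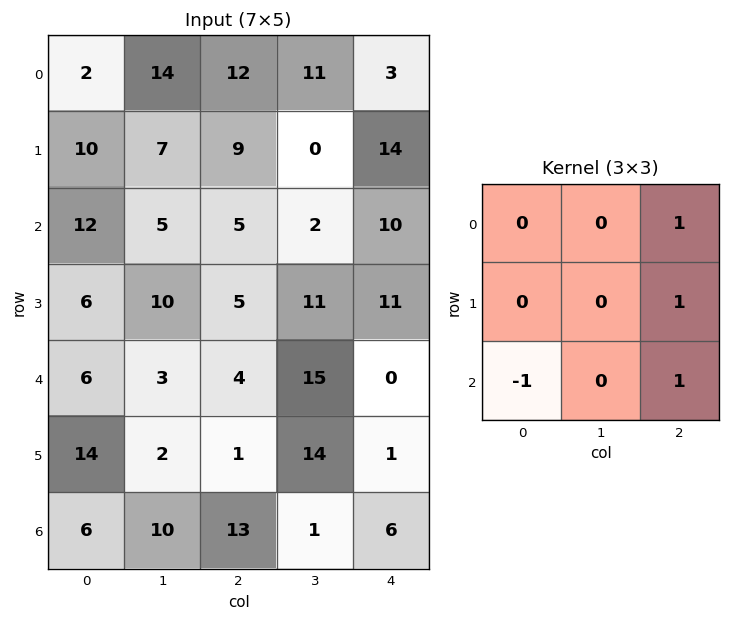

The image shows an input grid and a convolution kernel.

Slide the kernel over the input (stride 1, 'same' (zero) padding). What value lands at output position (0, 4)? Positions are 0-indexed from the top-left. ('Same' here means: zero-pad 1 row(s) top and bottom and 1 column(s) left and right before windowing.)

0

The receptive field on the zero-padded input at this output position is [0 0 0 / 11 3 0 / 0 14 0]. Elementwise product with the kernel and sum: 0·1 + 0·1 + 0·-1 + 0·1.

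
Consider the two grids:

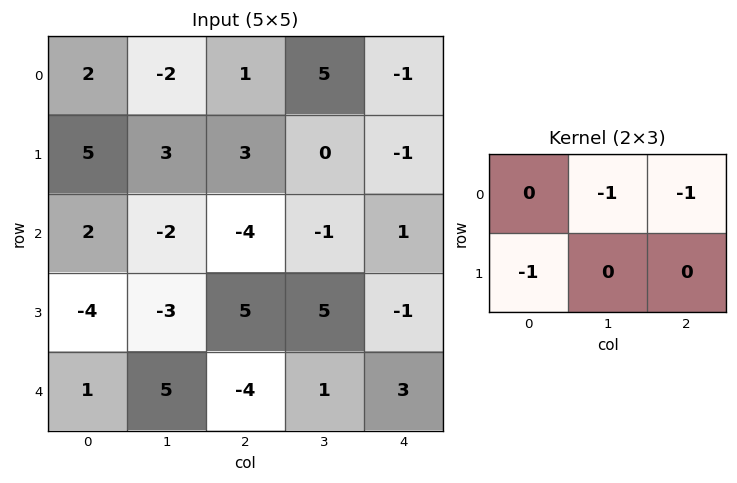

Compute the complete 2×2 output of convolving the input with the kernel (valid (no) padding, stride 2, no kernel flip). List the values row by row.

-4 -7
10 -5

Output[0,0]: The receptive field on the input at this output position is [2 -2 1 / 5 3 3]. Elementwise product with the kernel and sum: -2·-1 + 1·-1 + 5·-1.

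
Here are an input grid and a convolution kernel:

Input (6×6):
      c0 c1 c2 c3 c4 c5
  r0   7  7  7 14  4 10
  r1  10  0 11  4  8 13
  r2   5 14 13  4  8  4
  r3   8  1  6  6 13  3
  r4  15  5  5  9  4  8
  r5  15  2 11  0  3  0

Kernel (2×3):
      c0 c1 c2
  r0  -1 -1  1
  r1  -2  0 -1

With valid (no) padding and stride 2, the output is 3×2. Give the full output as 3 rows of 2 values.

-38 -47
-28 -34
-56 -35

Output[0,0]: The receptive field on the input at this output position is [7 7 7 / 10 0 11]. Elementwise product with the kernel and sum: 7·-1 + 7·-1 + 7·1 + 10·-2 + 11·-1.
Output[0,1]: The receptive field on the input at this output position is [7 14 4 / 11 4 8]. Elementwise product with the kernel and sum: 7·-1 + 14·-1 + 4·1 + 11·-2 + 8·-1.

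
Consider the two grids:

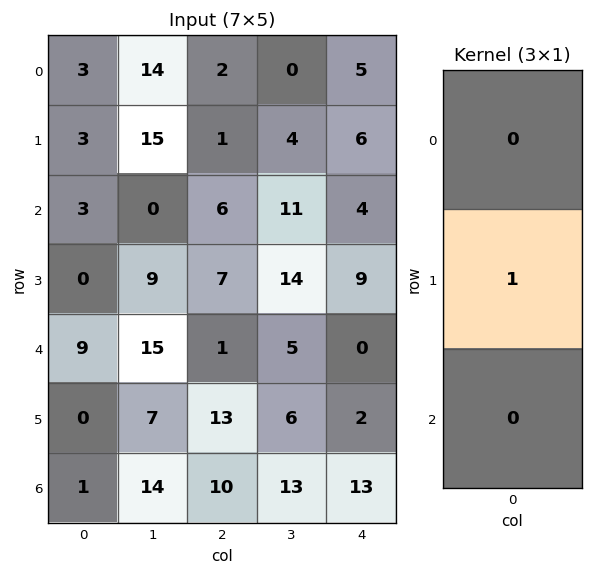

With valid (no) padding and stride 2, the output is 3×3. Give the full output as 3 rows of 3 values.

3 1 6
0 7 9
0 13 2

Output[0,0]: The receptive field on the input at this output position is [3 / 3 / 3]. Elementwise product with the kernel and sum: 3·1.
Output[0,1]: The receptive field on the input at this output position is [2 / 1 / 6]. Elementwise product with the kernel and sum: 1·1.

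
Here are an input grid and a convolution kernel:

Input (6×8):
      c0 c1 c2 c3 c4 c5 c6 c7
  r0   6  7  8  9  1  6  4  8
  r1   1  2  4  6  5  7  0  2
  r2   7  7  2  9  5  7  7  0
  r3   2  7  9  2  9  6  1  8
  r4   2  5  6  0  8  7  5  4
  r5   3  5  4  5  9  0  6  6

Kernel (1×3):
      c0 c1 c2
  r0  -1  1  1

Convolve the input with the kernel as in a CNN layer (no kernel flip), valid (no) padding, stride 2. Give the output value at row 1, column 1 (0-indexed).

The receptive field on the input at this output position is [2 9 5]. Elementwise product with the kernel and sum: 2·-1 + 9·1 + 5·1.

12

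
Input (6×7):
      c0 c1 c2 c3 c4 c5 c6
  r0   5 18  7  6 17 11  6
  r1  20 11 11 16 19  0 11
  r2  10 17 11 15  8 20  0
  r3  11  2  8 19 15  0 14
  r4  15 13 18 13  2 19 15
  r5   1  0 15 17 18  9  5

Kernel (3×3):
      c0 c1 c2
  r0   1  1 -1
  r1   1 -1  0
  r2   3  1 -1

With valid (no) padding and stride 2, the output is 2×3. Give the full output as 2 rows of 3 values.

Output[0,0]: The receptive field on the input at this output position is [5 18 7 / 20 11 11 / 10 17 11]. Elementwise product with the kernel and sum: 5·1 + 18·1 + 7·-1 + 20·1 + 11·-1 + 10·3 + 17·1 + 11·-1.

61 31 85
65 72 53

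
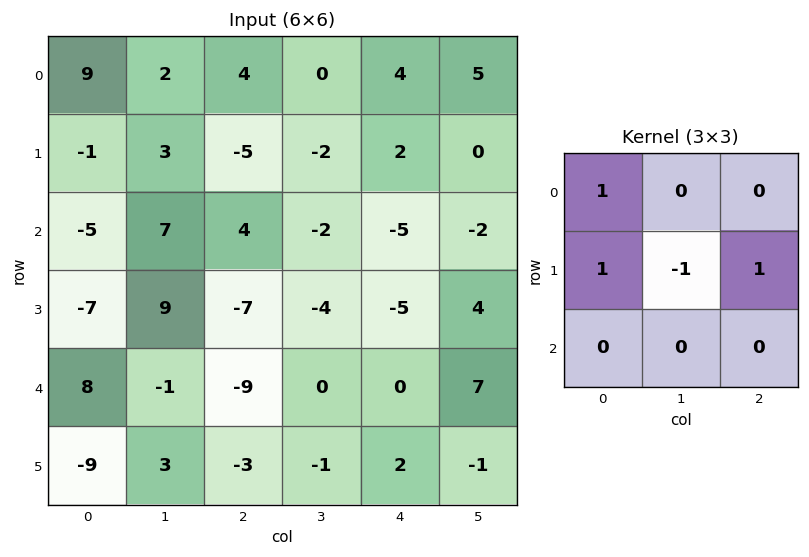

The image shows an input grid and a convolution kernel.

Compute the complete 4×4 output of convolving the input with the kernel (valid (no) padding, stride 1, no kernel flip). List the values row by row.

0 8 3 -4
-9 4 -4 -1
-28 19 -4 3
-7 17 -16 3

Output[0,0]: The receptive field on the input at this output position is [9 2 4 / -1 3 -5 / -5 7 4]. Elementwise product with the kernel and sum: 9·1 + -1·1 + 3·-1 + -5·1.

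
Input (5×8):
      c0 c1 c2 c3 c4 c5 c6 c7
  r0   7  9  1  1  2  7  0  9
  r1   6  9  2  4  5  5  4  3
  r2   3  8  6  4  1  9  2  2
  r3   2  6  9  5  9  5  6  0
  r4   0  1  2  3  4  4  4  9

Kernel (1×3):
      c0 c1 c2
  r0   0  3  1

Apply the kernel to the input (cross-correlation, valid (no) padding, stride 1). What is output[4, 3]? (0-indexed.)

16

The receptive field on the input at this output position is [3 4 4]. Elementwise product with the kernel and sum: 4·3 + 4·1.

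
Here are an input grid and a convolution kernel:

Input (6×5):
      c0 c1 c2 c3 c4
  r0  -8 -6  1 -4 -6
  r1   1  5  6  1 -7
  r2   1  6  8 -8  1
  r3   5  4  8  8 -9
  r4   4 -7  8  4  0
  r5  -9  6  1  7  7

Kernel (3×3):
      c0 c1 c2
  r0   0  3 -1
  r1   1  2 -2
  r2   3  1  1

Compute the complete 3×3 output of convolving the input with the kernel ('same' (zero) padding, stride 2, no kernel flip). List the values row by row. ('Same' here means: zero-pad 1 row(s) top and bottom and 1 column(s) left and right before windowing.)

Output[0,0]: The receptive field on the zero-padded input at this output position is [0 0 0 / 0 -8 -6 / 0 1 5]. Elementwise product with the kernel and sum: 0·3 + 0·-1 + 0·1 + -8·2 + -6·-2 + 0·3 + 1·1 + 5·1.
Output[0,1]: The receptive field on the zero-padded input at this output position is [0 0 0 / -6 1 -4 / 5 6 1]. Elementwise product with the kernel and sum: 0·3 + 0·-1 + -6·1 + 1·2 + -4·-2 + 5·3 + 6·1 + 1·1.

2 26 -20
-3 83 -12
30 43 5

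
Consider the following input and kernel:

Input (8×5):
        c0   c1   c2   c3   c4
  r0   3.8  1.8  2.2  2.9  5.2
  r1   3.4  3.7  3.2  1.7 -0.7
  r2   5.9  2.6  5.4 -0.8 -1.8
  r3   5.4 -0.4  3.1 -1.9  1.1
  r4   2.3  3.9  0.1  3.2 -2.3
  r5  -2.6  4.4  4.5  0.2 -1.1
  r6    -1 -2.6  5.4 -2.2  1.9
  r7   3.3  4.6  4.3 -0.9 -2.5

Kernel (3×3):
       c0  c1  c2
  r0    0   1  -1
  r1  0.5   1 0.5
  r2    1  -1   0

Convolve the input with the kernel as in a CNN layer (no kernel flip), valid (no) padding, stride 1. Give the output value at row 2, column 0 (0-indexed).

-0.55

The receptive field on the input at this output position is [5.9 2.6 5.4 / 5.4 -0.4 3.1 / 2.3 3.9 0.1]. Elementwise product with the kernel and sum: 2.6·1 + 5.4·-1 + 5.4·0.5 + -0.4·1 + 3.1·0.5 + 2.3·1 + 3.9·-1.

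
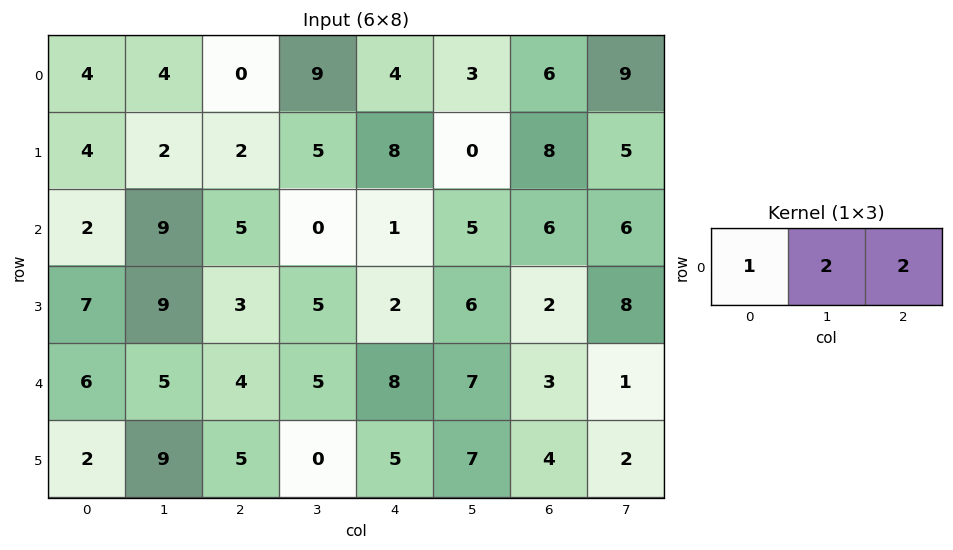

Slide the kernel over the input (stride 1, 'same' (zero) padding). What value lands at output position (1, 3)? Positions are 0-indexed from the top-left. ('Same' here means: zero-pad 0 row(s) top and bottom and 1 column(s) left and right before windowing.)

The receptive field on the zero-padded input at this output position is [2 5 8]. Elementwise product with the kernel and sum: 2·1 + 5·2 + 8·2.

28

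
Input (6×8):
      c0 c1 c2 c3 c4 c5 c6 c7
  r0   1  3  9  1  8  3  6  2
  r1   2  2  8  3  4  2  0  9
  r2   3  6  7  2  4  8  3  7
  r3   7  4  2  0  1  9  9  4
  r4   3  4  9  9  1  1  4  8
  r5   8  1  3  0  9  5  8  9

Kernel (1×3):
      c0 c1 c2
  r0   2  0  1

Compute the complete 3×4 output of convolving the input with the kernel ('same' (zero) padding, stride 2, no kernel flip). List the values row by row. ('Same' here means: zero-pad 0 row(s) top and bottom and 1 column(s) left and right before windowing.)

3 7 5 8
6 14 12 23
4 17 19 10

Output[0,0]: The receptive field on the zero-padded input at this output position is [0 1 3]. Elementwise product with the kernel and sum: 0·2 + 3·1.
Output[0,1]: The receptive field on the zero-padded input at this output position is [3 9 1]. Elementwise product with the kernel and sum: 3·2 + 1·1.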